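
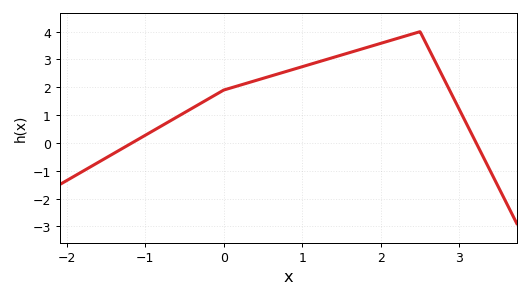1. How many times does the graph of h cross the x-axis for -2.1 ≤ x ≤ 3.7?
2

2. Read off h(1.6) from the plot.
3.2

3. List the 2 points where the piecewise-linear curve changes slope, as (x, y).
(0, 1.9); (2.5, 4)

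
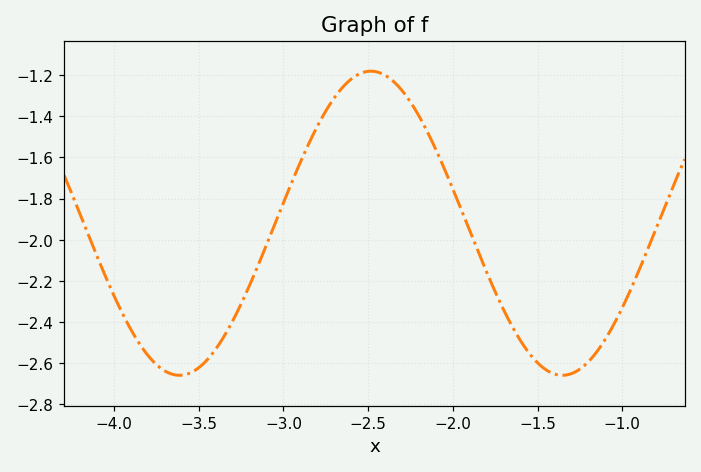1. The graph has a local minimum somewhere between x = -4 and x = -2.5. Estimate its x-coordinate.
-3.6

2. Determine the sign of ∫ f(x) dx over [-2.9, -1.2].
negative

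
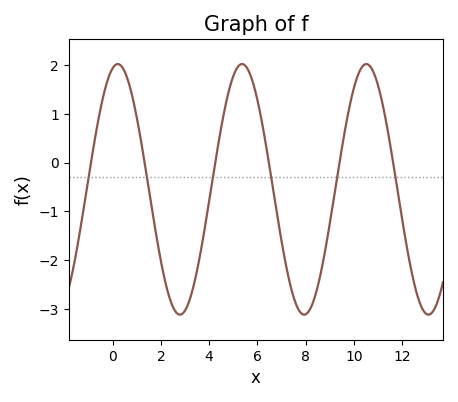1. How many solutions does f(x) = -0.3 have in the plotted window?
6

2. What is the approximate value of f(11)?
1.58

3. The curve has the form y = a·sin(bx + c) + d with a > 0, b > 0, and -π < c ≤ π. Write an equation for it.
y = 2.57sin(1.22x + 1.31) - 0.55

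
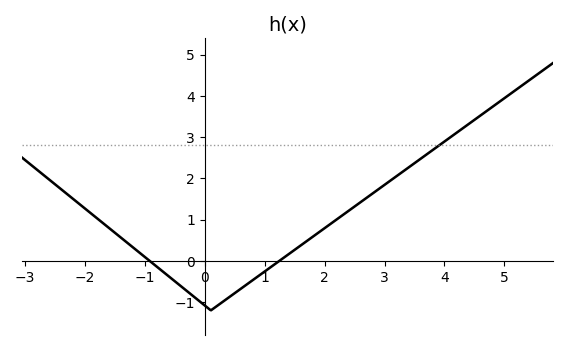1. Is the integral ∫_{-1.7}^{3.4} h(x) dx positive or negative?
positive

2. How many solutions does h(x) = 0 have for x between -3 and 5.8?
2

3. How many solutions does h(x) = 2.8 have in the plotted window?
1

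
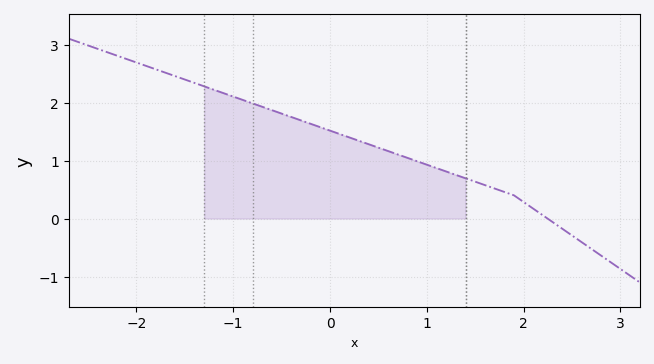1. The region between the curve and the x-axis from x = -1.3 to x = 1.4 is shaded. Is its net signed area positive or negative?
positive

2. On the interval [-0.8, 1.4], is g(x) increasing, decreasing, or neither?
decreasing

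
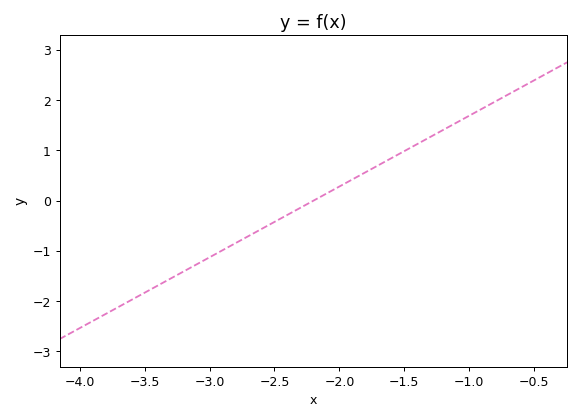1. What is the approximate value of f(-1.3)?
1.3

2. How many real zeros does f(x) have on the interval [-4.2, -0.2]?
1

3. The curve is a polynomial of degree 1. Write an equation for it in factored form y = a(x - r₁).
y = 1.41(x + 2.2)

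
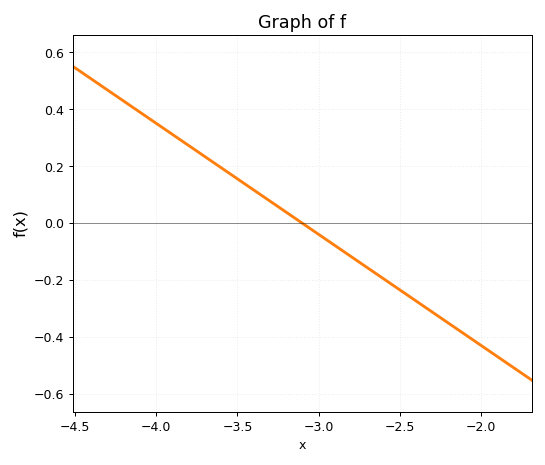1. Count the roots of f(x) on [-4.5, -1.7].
1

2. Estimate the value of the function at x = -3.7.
0.234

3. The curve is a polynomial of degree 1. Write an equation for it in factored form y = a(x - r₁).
y = -0.39(x + 3.1)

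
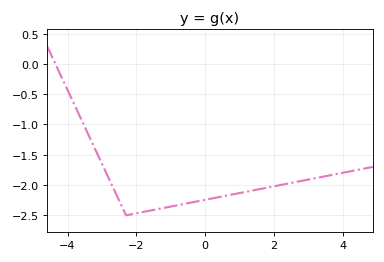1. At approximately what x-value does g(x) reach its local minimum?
-2.3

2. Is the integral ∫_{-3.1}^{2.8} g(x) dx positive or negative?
negative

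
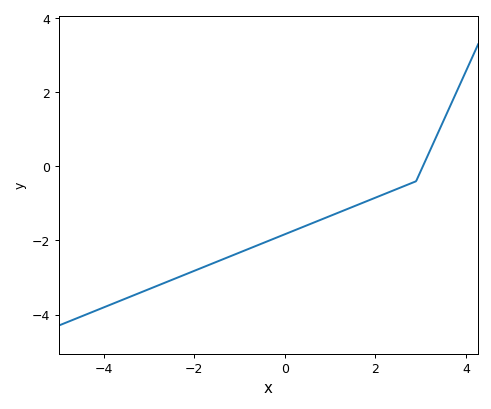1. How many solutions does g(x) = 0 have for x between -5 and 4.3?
1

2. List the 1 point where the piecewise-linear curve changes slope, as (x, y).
(2.9, -0.4)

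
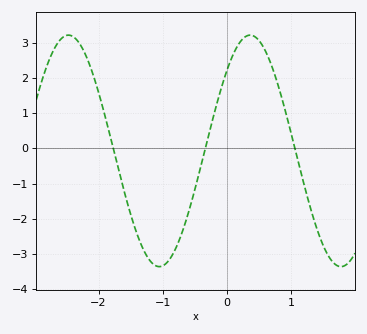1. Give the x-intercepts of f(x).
-1.77, -0.337, 1.06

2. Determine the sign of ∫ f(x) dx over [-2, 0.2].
negative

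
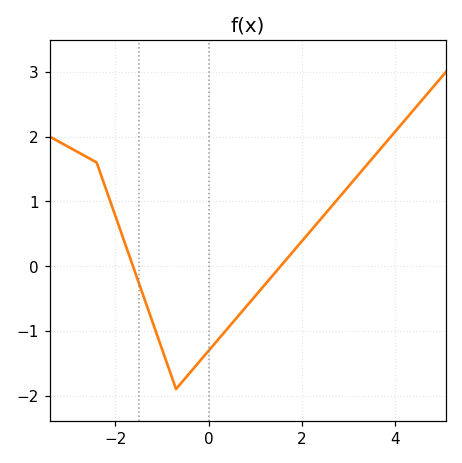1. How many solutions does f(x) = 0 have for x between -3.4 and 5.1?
2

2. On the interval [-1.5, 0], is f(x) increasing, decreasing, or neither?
neither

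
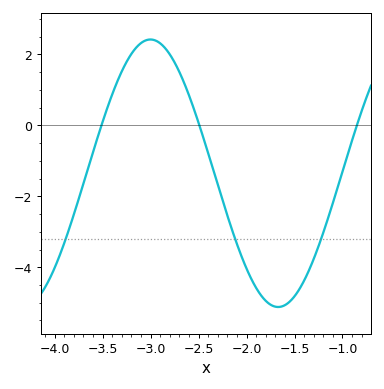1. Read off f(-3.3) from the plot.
1.53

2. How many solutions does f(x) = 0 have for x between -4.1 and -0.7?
3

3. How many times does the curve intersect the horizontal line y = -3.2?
3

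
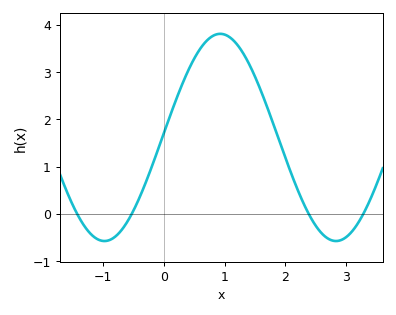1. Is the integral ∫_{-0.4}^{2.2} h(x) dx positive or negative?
positive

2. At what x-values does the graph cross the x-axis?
-1.42, -0.529, 2.38, 3.28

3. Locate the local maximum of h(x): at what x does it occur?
0.927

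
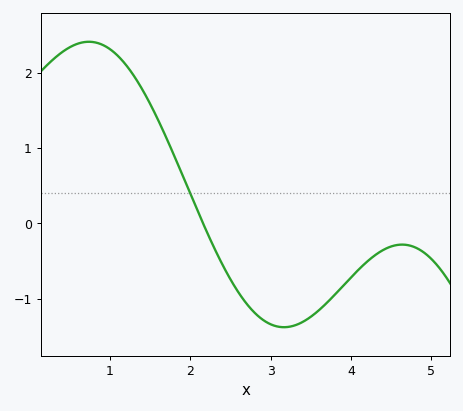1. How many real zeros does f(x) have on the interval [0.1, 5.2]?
1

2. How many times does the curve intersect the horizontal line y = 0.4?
1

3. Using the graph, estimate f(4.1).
-0.61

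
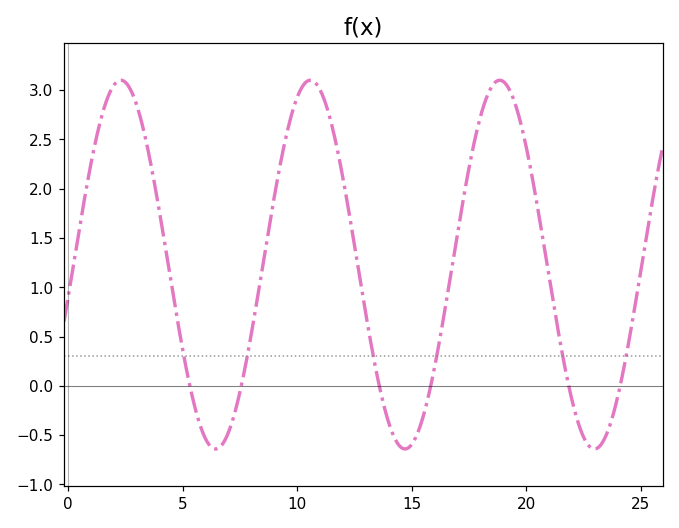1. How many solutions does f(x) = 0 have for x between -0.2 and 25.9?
6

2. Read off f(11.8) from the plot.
2.35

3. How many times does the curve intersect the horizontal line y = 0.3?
6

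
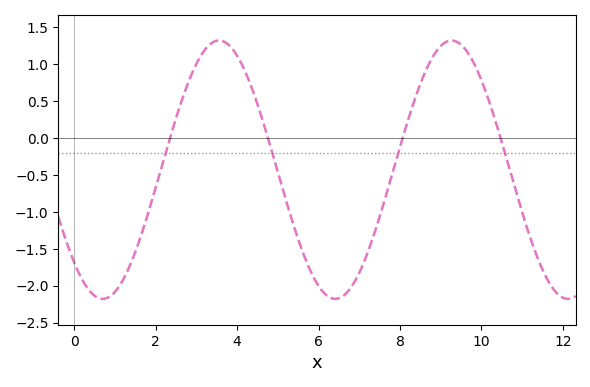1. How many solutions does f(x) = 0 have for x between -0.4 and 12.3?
4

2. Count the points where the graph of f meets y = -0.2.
4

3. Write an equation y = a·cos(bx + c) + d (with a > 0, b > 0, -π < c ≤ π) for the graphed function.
y = 1.75cos(1.1x + 2.4) - 0.43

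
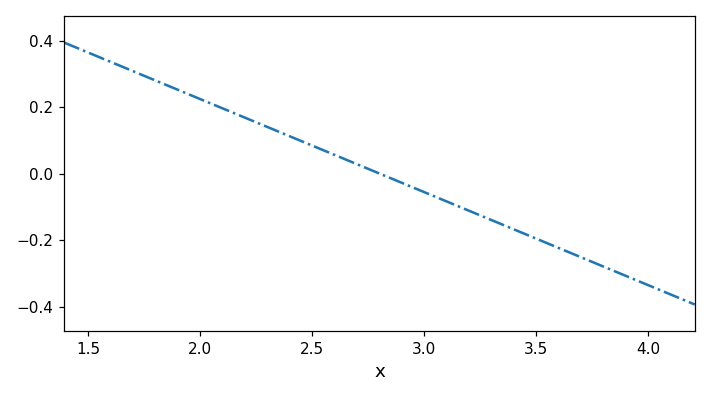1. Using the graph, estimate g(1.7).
0.3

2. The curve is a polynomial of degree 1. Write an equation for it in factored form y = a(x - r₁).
y = -0.28(x - 2.8)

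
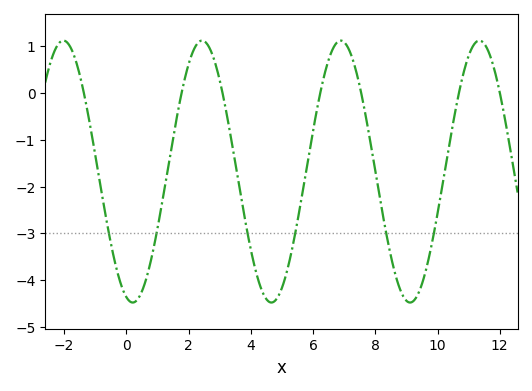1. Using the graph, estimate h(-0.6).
-2.86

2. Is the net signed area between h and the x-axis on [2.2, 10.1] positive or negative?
negative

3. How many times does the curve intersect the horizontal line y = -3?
6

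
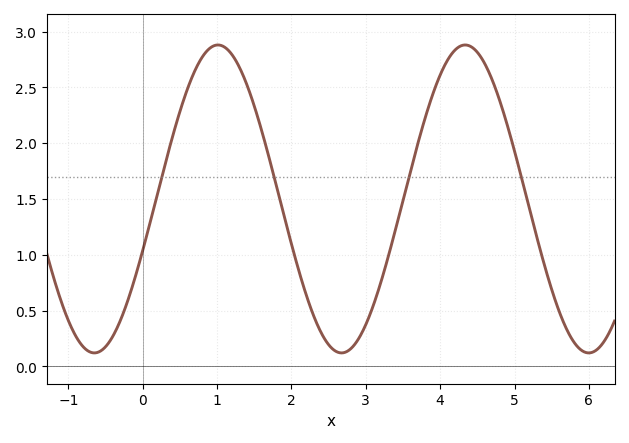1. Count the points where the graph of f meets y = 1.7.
4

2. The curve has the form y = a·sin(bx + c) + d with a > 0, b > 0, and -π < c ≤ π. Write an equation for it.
y = 1.38sin(1.89x - 0.342) + 1.5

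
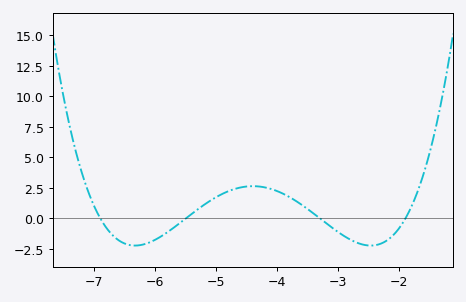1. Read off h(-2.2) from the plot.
-1.8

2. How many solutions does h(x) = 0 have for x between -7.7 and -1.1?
4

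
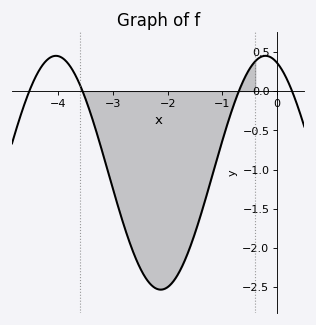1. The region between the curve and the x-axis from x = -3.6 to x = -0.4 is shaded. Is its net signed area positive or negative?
negative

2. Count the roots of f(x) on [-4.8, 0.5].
4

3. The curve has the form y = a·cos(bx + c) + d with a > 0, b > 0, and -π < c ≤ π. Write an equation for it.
y = 1.49cos(1.64x + 0.352) - 1.04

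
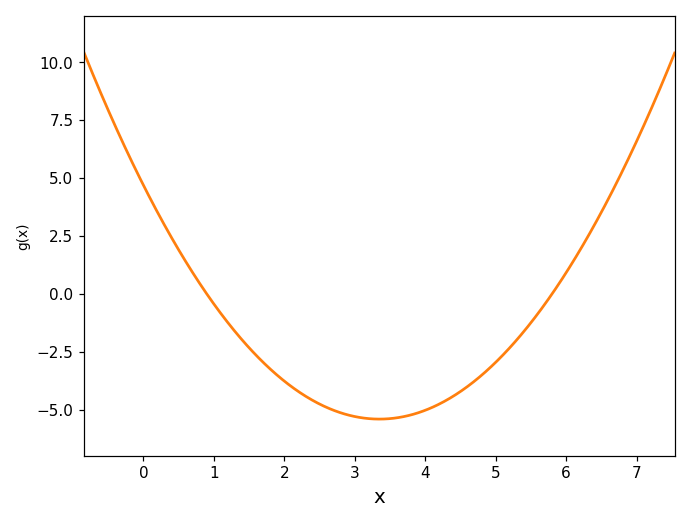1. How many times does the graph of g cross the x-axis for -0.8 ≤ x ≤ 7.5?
2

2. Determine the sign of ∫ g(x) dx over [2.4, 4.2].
negative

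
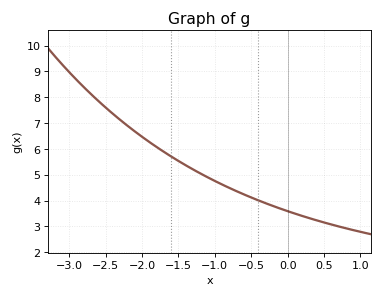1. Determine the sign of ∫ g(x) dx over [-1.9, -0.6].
positive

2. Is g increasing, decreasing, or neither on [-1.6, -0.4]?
decreasing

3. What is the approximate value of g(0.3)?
3.3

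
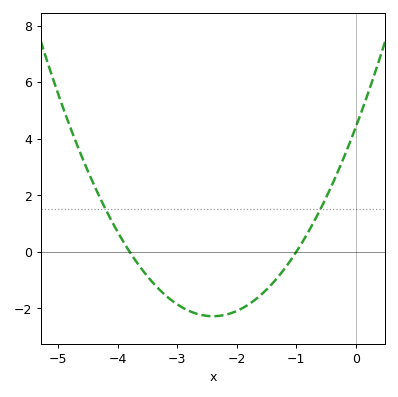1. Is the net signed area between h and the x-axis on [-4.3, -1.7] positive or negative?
negative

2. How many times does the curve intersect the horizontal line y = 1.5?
2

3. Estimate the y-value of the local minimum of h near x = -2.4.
-2.27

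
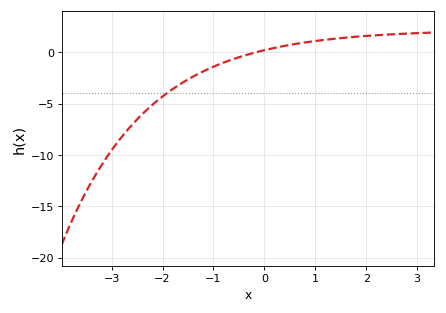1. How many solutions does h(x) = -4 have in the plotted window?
1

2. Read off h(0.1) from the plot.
0.315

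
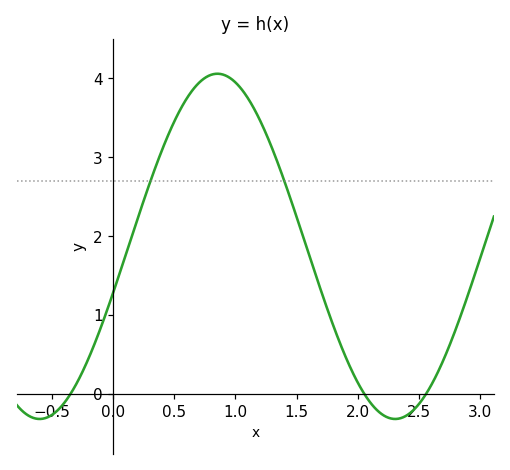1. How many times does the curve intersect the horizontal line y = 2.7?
2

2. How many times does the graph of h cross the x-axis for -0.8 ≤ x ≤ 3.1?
3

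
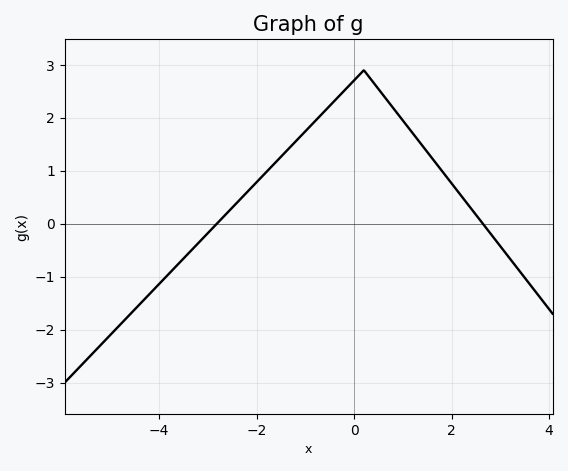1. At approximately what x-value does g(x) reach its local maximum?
0.199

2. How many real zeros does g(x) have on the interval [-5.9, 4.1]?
2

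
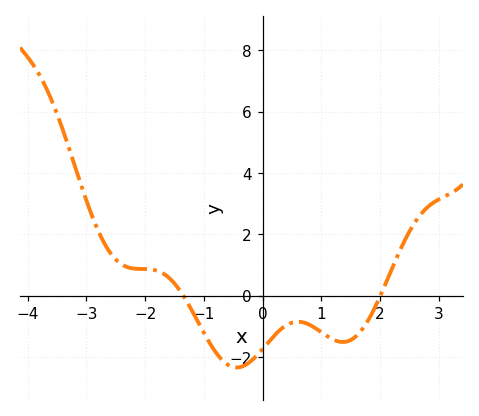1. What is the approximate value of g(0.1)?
-1.52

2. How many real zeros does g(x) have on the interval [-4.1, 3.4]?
2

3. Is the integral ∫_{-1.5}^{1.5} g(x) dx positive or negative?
negative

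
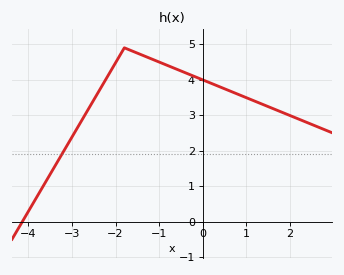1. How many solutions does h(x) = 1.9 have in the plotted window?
1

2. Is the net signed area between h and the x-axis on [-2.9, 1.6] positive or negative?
positive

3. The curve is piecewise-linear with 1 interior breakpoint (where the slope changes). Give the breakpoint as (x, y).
(-1.8, 4.9)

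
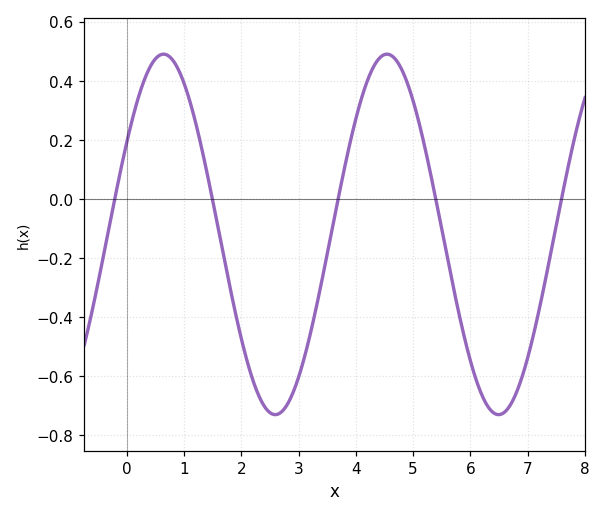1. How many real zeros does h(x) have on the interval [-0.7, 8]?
5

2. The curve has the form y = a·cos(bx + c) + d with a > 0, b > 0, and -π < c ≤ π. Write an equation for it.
y = 0.61cos(1.6x - 1) - 0.12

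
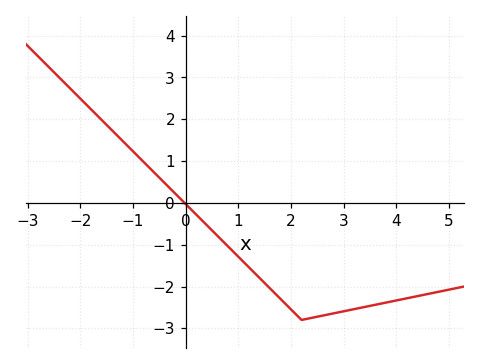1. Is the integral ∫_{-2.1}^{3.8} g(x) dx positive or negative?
negative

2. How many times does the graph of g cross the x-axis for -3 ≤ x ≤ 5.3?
1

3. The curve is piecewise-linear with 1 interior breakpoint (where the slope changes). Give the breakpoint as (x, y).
(2.2, -2.8)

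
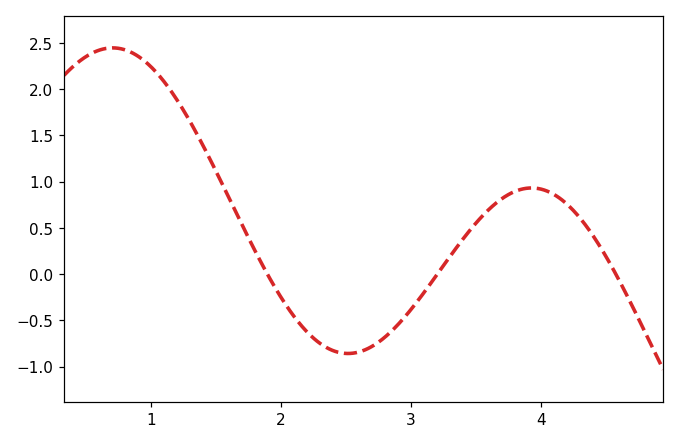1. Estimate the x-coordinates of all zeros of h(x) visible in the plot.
1.9, 3.2, 4.6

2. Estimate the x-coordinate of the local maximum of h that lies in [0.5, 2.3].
0.7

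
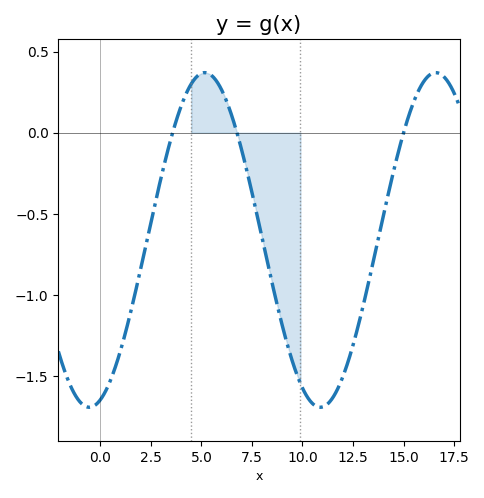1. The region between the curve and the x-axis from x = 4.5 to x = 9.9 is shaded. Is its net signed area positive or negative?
negative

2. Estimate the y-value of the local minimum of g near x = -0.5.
-1.7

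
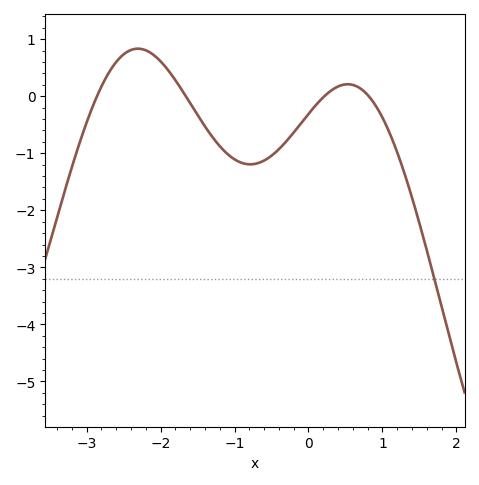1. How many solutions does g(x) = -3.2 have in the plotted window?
1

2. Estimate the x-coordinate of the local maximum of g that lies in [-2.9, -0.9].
-2.31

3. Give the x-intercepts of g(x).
-2.86, -1.66, 0.215, 0.816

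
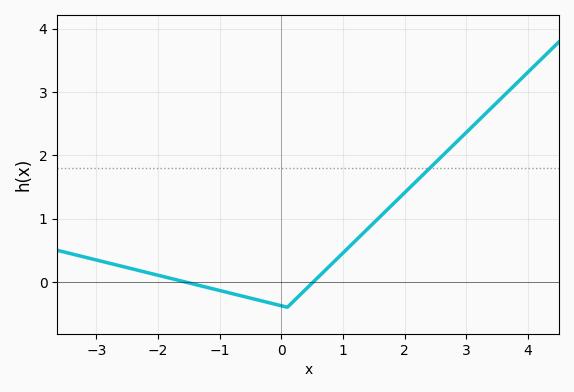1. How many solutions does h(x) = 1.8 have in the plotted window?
1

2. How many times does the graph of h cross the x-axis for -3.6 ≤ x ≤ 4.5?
2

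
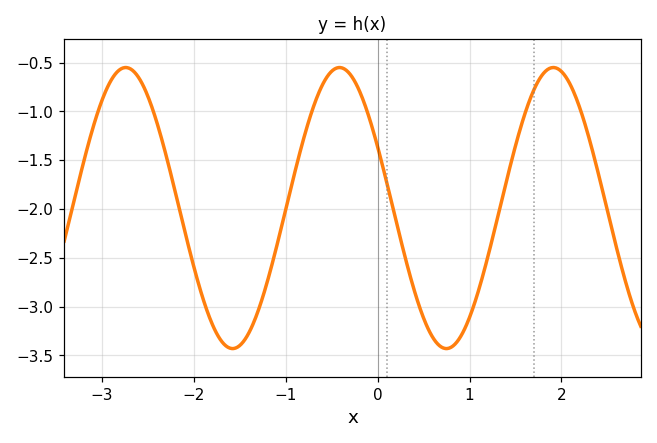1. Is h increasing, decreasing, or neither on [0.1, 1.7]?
neither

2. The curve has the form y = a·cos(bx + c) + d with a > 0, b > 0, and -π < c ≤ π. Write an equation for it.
y = 1.44cos(2.7x + 1.1) - 1.99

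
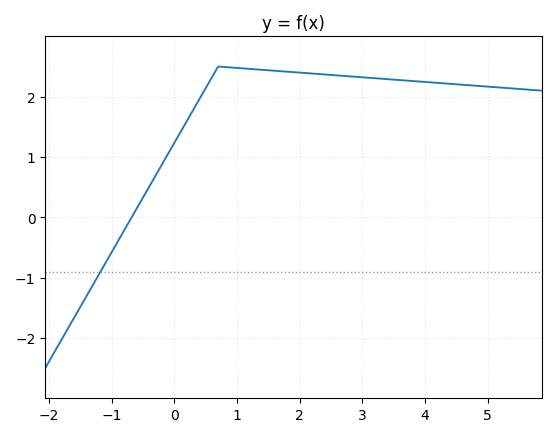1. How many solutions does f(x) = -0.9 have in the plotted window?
1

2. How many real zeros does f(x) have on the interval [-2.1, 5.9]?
1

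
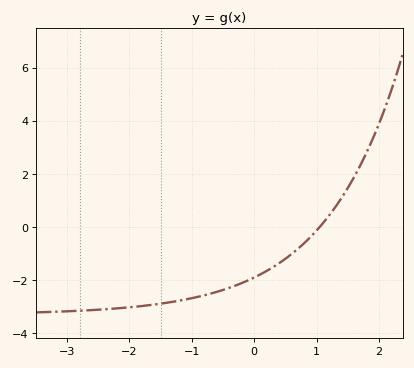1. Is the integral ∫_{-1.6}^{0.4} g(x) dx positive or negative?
negative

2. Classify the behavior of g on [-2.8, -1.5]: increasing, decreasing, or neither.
increasing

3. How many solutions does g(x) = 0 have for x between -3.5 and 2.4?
1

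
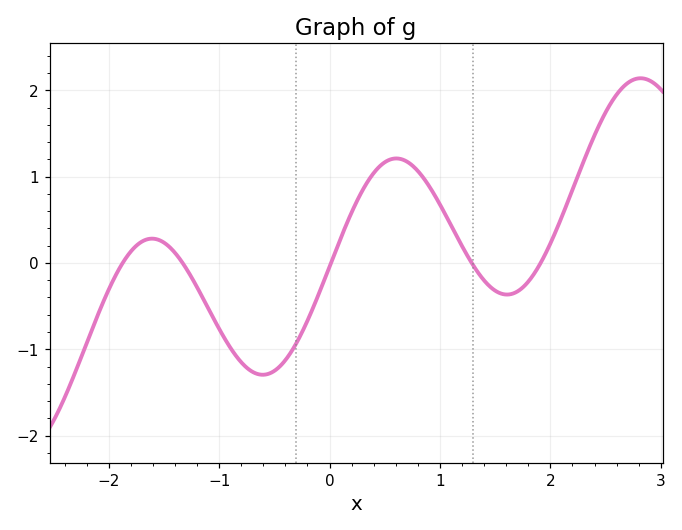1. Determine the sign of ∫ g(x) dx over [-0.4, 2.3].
positive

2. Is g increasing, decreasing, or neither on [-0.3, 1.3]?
neither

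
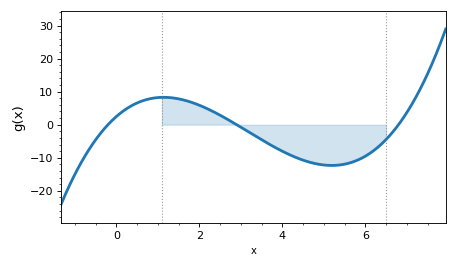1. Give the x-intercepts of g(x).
-0.2, 3, 6.8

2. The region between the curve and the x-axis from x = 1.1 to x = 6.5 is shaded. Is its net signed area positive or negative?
negative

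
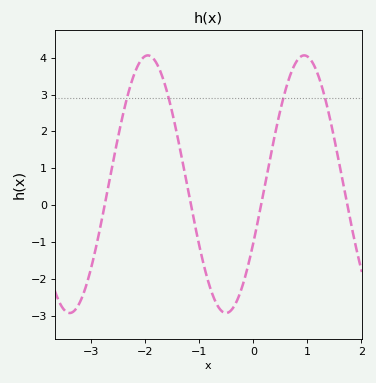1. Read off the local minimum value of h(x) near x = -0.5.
-2.92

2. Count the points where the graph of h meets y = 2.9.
4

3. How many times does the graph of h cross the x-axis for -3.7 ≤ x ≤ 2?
4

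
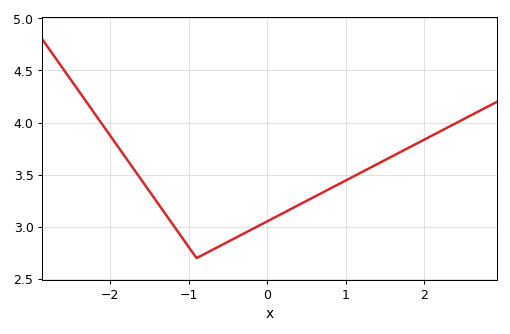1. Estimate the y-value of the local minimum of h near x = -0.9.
2.7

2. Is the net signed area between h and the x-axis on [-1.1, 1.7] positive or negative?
positive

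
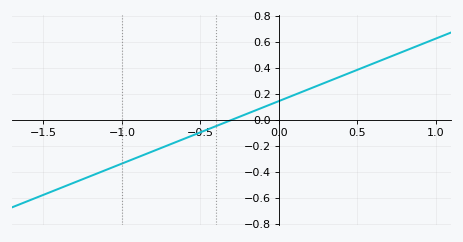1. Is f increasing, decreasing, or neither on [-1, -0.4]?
increasing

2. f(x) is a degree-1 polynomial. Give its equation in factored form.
y = 0.48(x + 0.3)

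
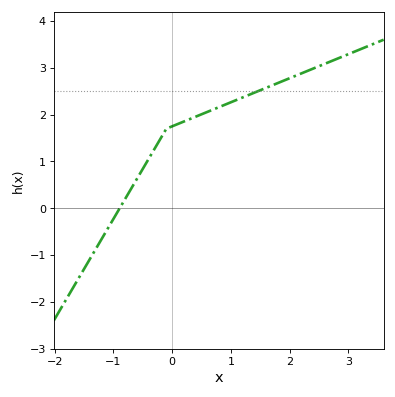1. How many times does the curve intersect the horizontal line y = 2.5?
1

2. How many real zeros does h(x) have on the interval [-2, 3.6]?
1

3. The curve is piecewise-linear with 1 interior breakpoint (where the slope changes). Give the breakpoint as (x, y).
(-0.1, 1.7)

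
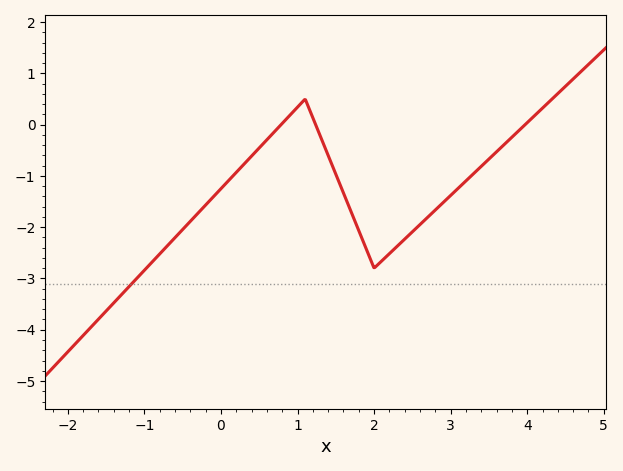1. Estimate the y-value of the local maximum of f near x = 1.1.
0.5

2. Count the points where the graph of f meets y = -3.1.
1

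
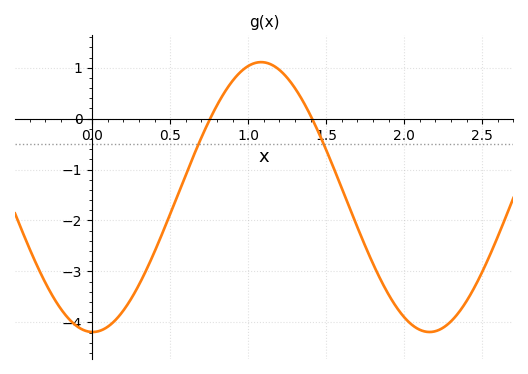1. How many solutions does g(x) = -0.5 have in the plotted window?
2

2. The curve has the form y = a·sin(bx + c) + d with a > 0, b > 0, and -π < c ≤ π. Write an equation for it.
y = 2.65sin(2.91x - 1.58) - 1.54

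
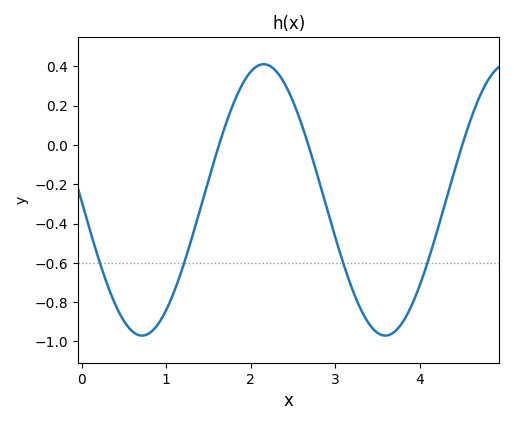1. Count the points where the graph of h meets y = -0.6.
4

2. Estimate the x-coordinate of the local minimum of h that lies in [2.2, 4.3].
3.59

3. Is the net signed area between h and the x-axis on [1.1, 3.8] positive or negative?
negative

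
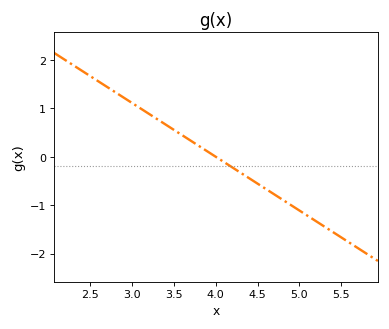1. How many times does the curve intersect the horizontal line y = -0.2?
1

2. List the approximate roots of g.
4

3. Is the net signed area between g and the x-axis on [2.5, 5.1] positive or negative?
positive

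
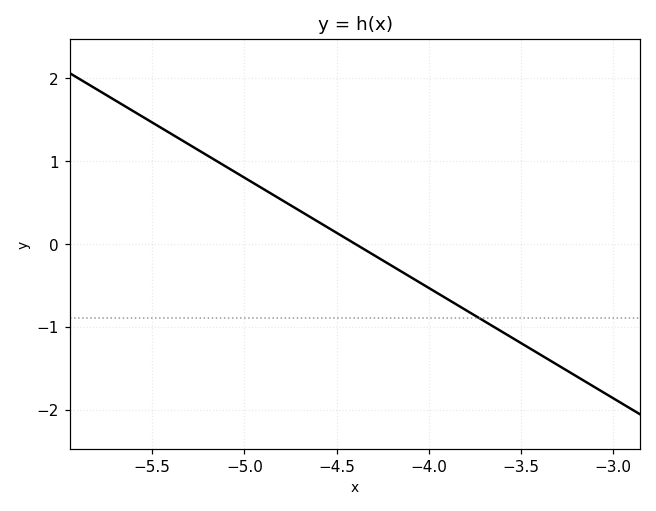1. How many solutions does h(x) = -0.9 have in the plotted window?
1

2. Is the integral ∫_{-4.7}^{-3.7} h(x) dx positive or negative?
negative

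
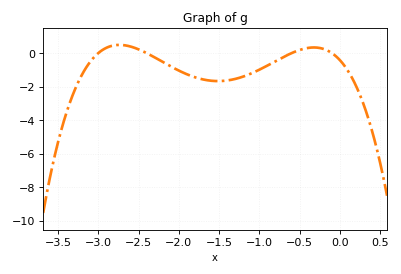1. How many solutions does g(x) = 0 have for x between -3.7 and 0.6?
4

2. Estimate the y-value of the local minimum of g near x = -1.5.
-1.6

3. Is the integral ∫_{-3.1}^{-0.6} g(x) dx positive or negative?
negative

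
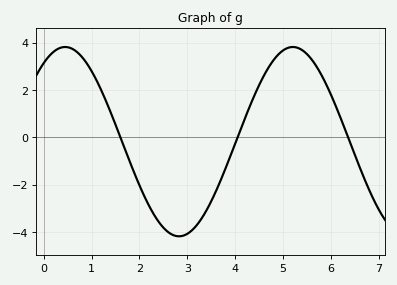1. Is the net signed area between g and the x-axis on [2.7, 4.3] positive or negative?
negative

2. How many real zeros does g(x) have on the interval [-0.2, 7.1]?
3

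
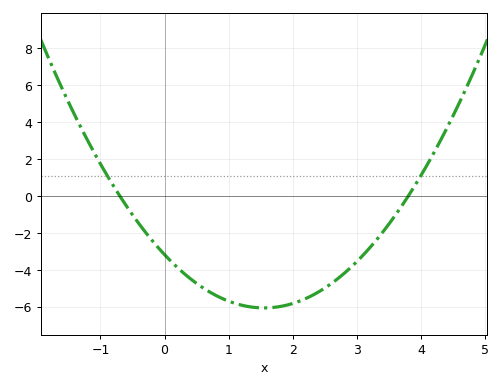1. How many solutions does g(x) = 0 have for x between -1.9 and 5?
2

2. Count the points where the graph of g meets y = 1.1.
2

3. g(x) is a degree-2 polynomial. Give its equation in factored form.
y = 1.2(x + 0.7)(x - 3.8)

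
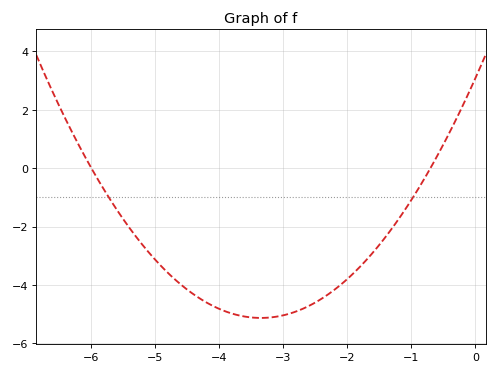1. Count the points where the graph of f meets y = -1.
2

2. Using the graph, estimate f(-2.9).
-4.98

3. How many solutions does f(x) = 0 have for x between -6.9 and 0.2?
2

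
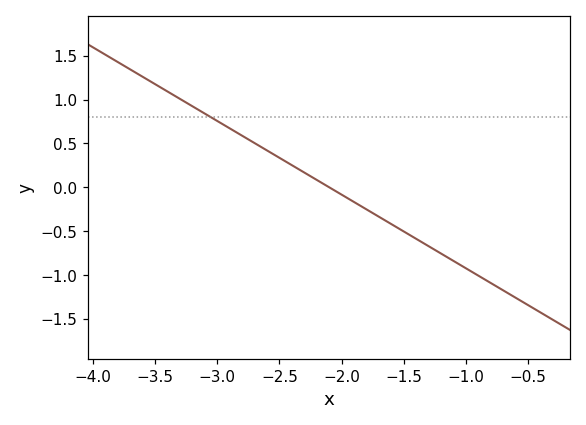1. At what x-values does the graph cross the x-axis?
-2.1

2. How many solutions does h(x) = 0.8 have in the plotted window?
1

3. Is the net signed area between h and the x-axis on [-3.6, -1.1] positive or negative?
positive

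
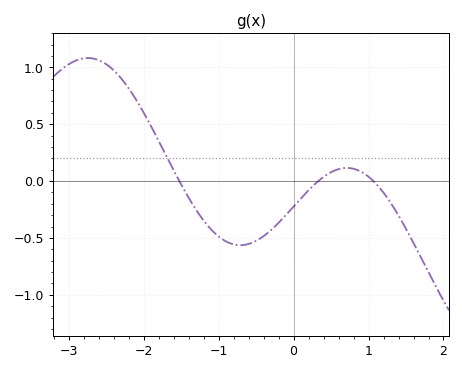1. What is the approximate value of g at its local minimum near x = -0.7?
-0.55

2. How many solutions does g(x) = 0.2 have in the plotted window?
1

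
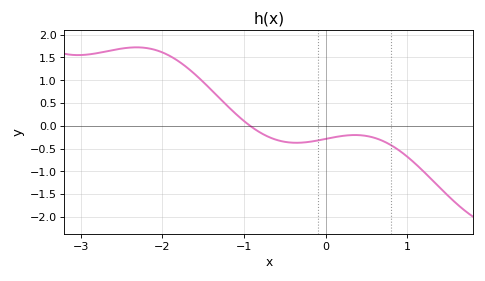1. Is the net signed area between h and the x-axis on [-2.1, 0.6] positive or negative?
positive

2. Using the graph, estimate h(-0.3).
-0.37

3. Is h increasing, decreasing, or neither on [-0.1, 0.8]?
neither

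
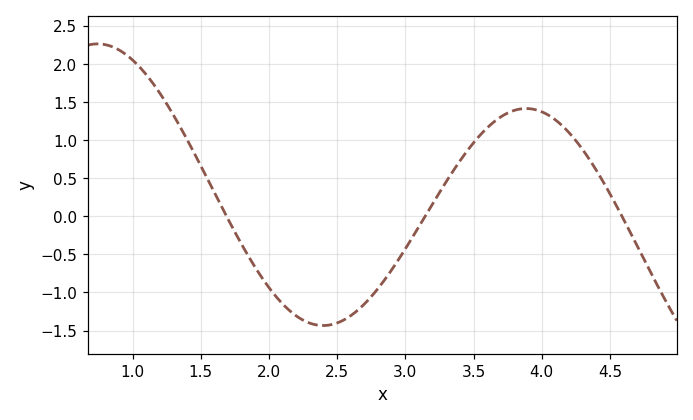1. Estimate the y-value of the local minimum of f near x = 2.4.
-1.43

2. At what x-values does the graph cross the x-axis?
1.69, 3.15, 4.59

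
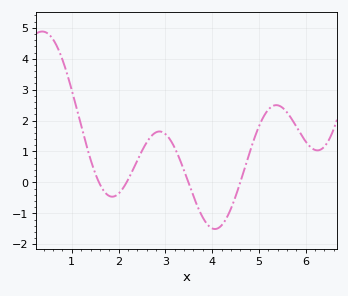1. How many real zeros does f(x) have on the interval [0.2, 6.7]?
4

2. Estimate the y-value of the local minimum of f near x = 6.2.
1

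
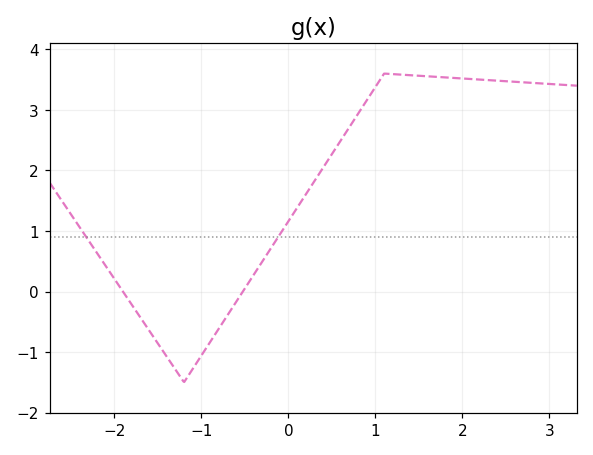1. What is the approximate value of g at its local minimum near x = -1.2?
-1.5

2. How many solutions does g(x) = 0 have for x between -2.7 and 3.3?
2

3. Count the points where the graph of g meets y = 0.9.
2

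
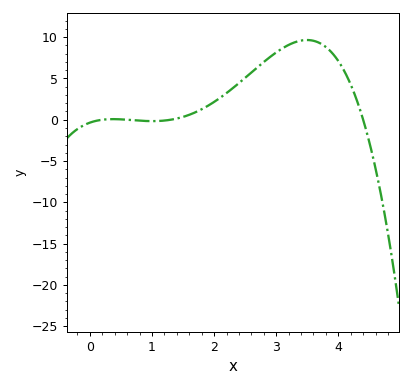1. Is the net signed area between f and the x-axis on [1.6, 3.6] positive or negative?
positive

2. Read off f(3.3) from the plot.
9.39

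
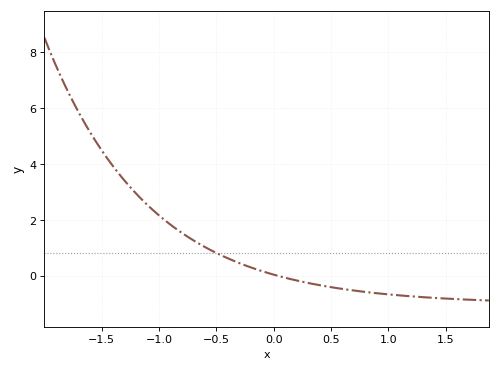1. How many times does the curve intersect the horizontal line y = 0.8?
1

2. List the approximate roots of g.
0.035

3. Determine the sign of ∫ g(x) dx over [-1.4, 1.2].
positive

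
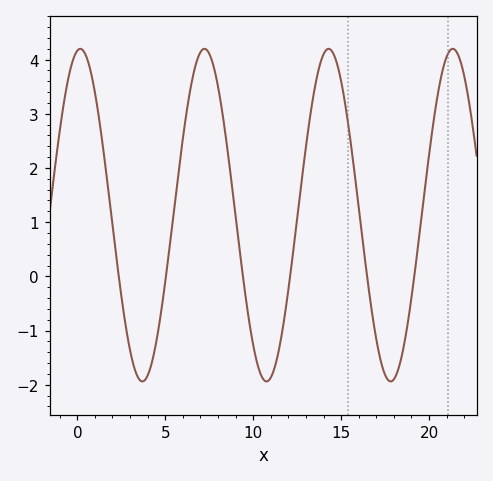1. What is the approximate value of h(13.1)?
2.6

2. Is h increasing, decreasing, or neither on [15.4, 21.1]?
neither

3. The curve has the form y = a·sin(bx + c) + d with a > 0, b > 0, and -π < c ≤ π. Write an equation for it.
y = 3.07sin(0.89x + 1.4) + 1.13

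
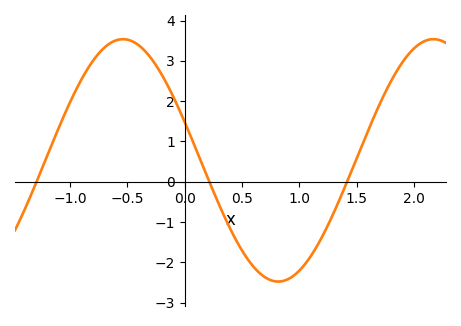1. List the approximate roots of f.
-1.3, 0.2, 1.4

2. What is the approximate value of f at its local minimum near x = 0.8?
-2.5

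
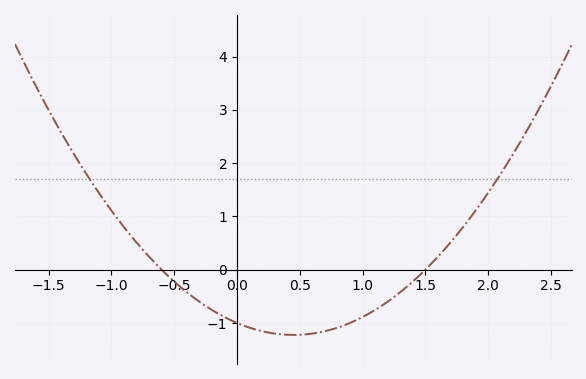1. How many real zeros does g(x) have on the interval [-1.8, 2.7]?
2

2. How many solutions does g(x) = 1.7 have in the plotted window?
2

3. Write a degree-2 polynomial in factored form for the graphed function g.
y = 1.11(x + 0.6)(x - 1.5)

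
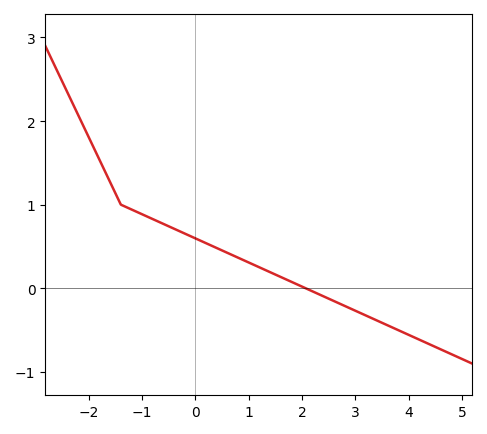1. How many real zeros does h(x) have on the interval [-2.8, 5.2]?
1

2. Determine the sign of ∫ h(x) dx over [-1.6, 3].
positive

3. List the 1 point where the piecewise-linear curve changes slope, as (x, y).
(-1.4, 1)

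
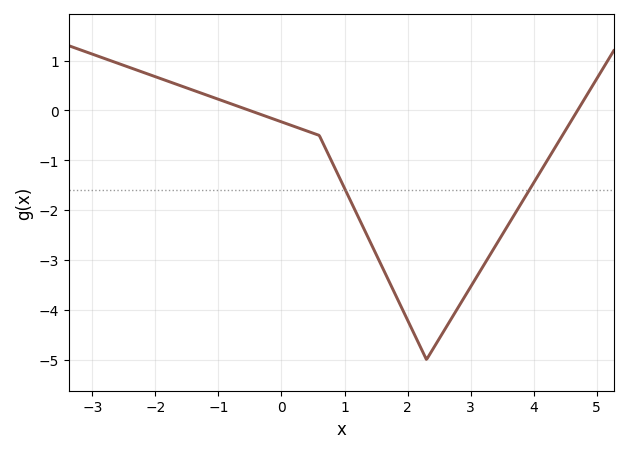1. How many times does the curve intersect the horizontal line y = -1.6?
2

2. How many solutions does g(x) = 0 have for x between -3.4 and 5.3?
2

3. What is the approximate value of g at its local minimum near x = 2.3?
-5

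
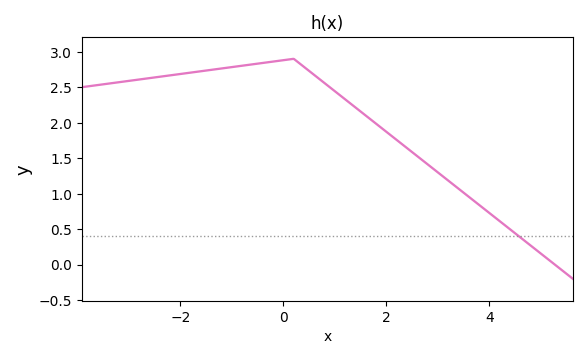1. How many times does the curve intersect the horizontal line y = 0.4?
1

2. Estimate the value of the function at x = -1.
2.8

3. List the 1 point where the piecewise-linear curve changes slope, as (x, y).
(0.2, 2.9)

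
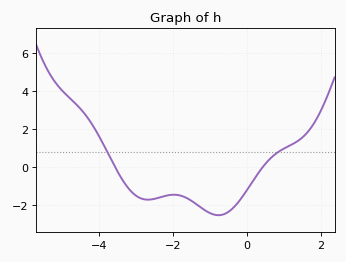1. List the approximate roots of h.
-3.6, 0.4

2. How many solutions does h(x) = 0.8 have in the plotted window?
2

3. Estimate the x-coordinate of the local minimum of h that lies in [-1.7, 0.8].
-0.8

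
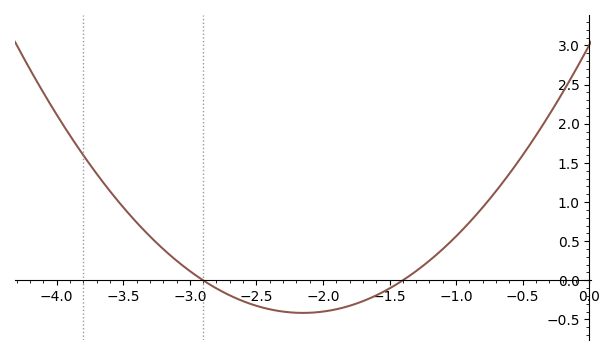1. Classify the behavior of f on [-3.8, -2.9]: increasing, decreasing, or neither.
decreasing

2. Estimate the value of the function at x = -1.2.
0.25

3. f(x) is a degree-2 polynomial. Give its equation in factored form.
y = 0.74(x + 2.9)(x + 1.4)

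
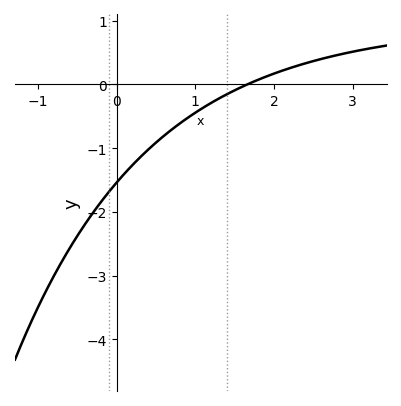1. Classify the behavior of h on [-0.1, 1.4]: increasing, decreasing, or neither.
increasing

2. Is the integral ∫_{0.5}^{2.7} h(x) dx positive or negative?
negative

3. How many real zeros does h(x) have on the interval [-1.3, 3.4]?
1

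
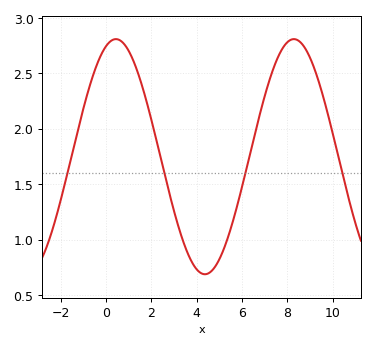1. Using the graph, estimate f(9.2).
2.54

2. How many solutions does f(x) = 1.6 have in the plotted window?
4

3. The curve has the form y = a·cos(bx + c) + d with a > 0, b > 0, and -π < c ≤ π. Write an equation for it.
y = 1.06cos(0.8x - 0.352) + 1.75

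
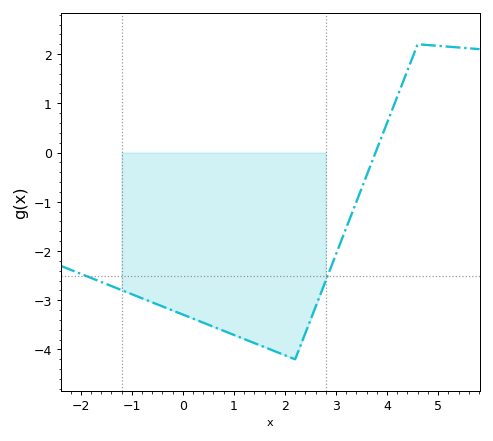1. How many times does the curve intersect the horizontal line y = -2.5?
2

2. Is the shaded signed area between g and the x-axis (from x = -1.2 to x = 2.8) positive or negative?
negative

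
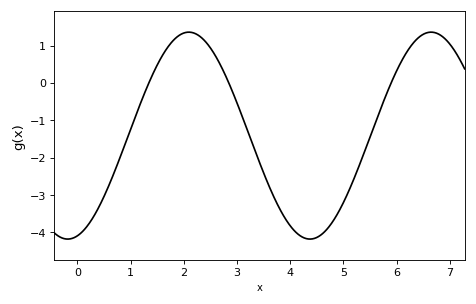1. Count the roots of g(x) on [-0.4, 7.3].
3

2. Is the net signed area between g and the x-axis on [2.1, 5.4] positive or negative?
negative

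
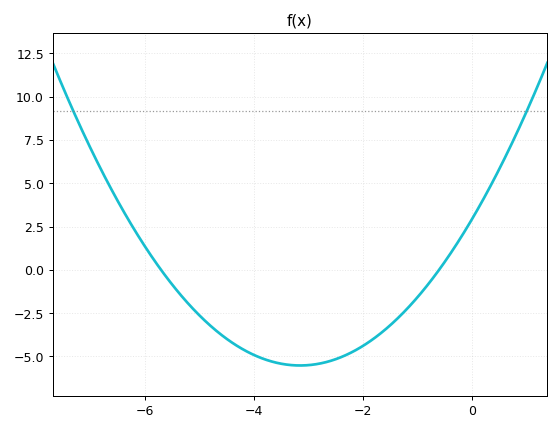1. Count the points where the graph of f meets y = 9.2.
2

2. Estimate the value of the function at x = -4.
-5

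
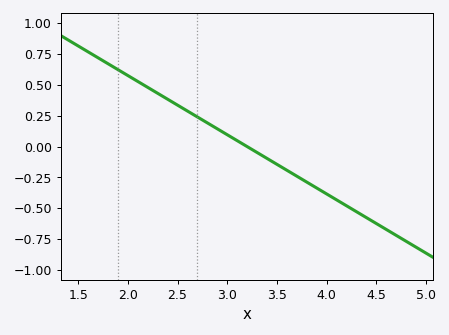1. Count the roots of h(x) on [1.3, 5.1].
1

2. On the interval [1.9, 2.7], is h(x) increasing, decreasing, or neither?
decreasing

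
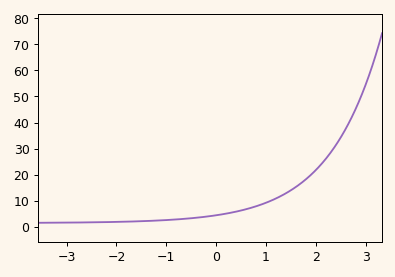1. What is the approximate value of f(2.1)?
24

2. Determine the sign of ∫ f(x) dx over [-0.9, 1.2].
positive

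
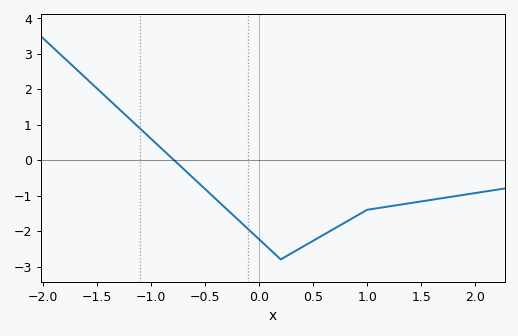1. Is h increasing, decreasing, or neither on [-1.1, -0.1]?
decreasing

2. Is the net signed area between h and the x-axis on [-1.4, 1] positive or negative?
negative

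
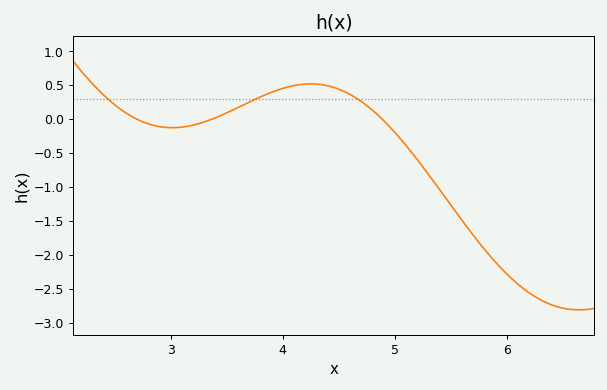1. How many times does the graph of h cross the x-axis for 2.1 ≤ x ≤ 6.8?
3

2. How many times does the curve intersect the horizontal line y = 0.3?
3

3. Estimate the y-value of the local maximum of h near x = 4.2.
0.521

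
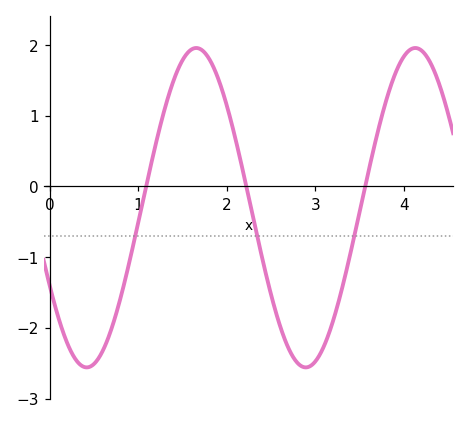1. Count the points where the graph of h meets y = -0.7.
3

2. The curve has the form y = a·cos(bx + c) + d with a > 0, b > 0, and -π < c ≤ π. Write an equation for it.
y = 2.26cos(2.54x + 2.08) - 0.3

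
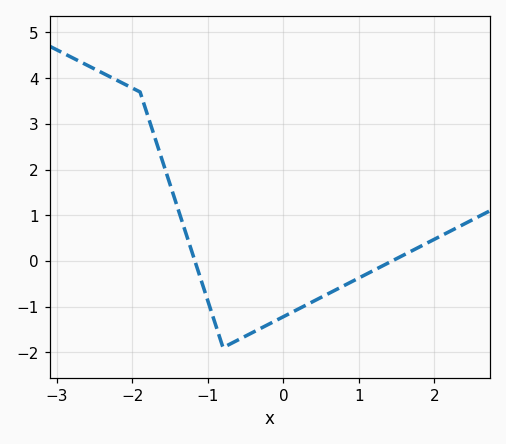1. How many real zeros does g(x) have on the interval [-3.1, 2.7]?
2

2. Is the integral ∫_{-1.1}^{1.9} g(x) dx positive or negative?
negative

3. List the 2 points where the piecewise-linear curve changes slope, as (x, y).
(-1.9, 3.7); (-0.8, -1.9)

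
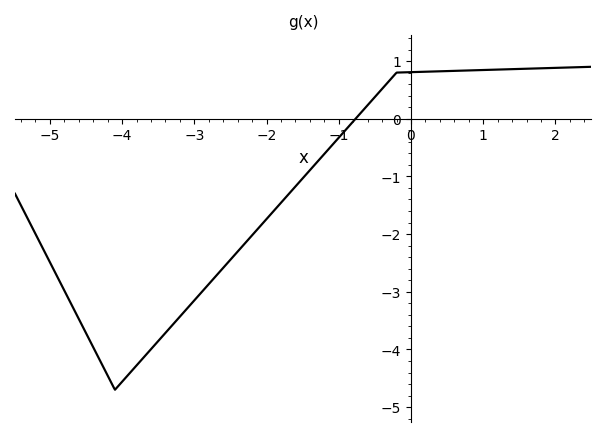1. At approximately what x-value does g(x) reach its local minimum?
-4.1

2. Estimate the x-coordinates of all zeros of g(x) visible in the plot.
-0.767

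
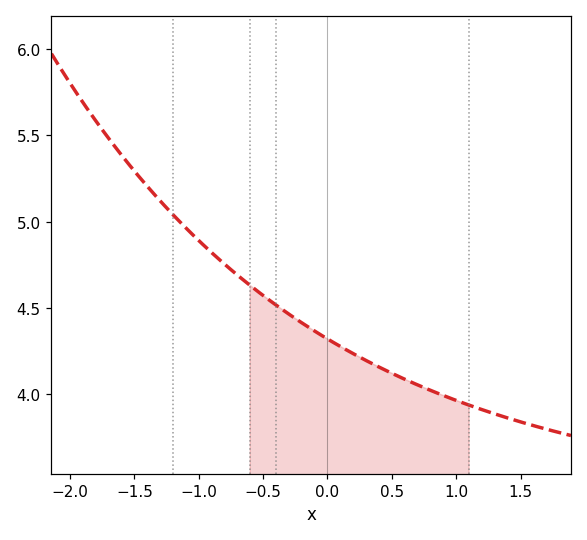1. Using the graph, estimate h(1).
3.96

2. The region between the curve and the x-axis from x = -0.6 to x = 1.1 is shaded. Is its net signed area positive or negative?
positive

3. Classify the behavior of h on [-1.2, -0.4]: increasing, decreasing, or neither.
decreasing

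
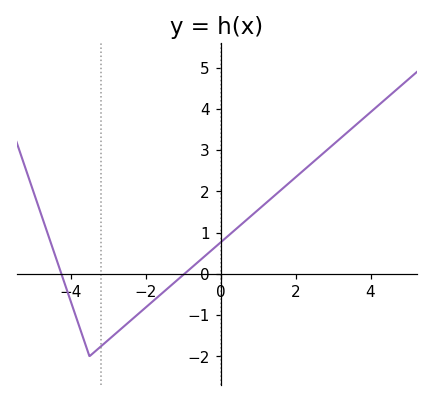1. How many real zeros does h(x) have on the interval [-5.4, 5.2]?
2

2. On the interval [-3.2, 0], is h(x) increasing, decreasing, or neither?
increasing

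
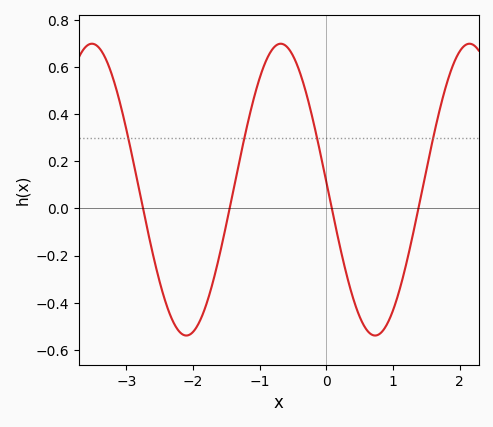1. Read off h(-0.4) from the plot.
0.58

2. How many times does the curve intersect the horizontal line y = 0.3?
4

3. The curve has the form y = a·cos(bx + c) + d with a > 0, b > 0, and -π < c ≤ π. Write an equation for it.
y = 0.62cos(2.22x + 1.52) + 0.08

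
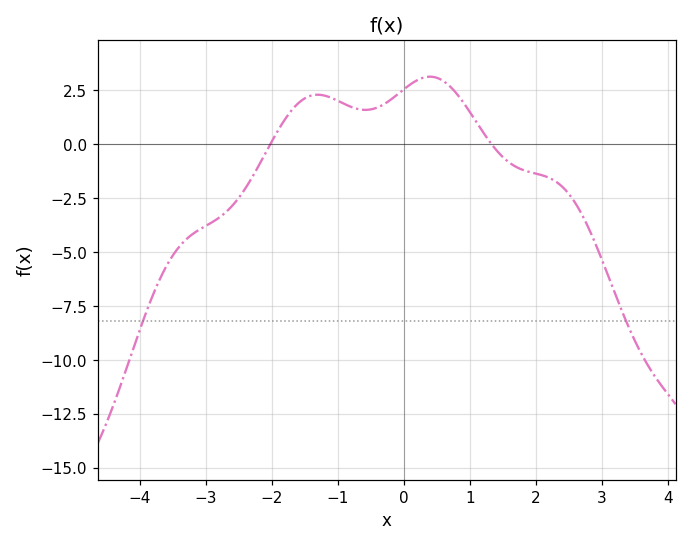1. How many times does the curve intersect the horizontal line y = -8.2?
2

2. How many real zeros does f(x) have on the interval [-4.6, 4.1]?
2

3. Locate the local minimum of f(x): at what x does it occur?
-0.583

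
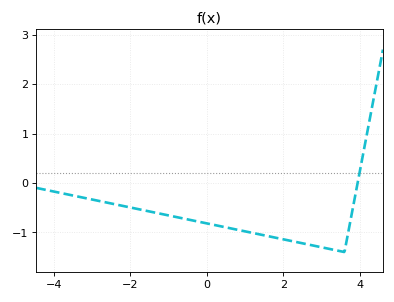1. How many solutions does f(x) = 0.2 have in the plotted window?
1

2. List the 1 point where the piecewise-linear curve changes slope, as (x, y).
(3.6, -1.4)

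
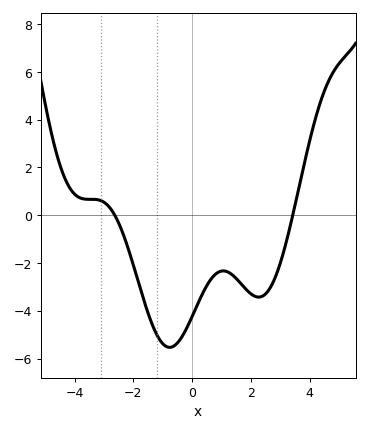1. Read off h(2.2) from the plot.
-3.42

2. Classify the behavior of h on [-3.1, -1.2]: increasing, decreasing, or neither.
decreasing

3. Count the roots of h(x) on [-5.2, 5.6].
2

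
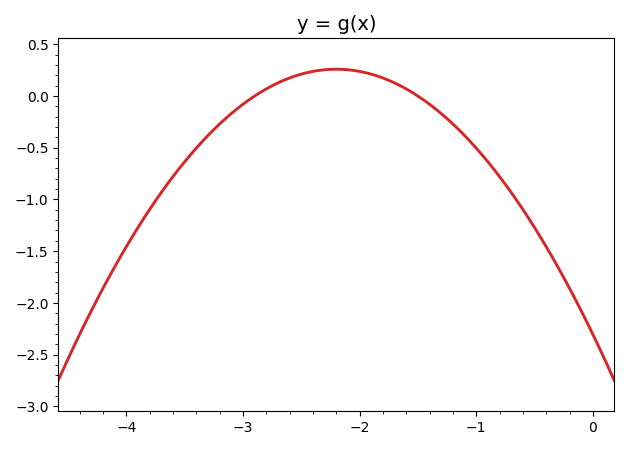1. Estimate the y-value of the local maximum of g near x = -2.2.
0.26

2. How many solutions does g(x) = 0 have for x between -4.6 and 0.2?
2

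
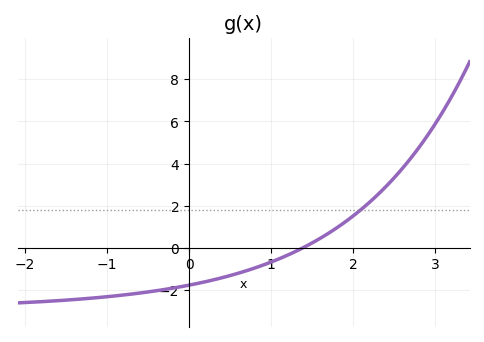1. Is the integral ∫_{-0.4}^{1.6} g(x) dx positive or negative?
negative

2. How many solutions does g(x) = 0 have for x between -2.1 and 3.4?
1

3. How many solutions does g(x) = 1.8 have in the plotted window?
1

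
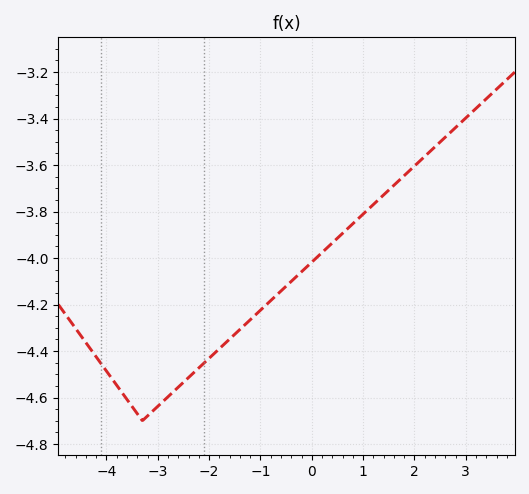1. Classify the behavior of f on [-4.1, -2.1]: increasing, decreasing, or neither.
neither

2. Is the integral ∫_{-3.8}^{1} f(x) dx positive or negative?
negative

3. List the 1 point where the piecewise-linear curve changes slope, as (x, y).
(-3.3, -4.7)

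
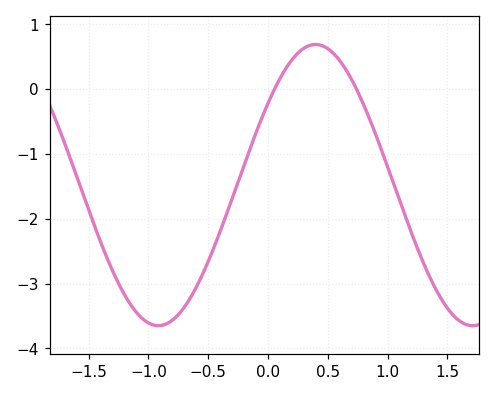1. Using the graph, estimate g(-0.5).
-2.66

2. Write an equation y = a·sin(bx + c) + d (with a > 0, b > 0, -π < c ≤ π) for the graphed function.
y = 2.17sin(2.39x + 0.62) - 1.48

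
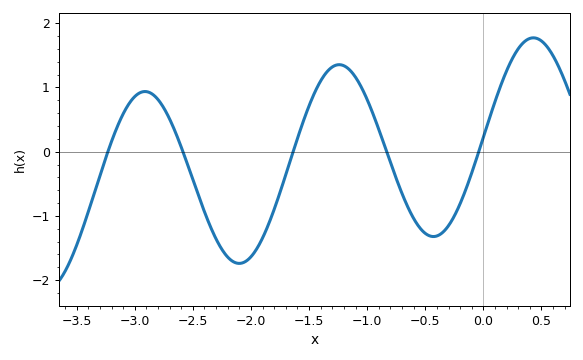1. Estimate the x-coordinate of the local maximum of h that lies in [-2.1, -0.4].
-1.24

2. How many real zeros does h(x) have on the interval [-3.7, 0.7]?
5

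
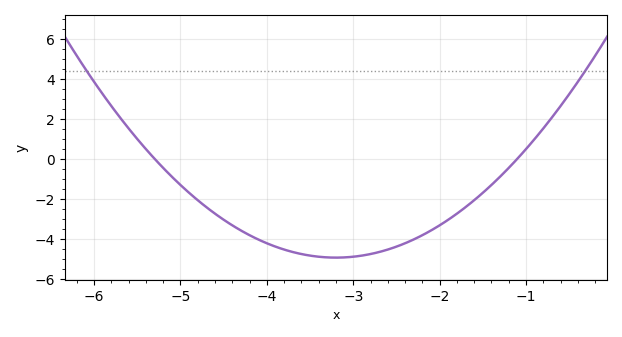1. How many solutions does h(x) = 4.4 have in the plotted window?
2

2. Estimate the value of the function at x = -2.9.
-4.84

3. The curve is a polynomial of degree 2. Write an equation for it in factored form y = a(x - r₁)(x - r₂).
y = 1.12(x + 5.3)(x + 1.1)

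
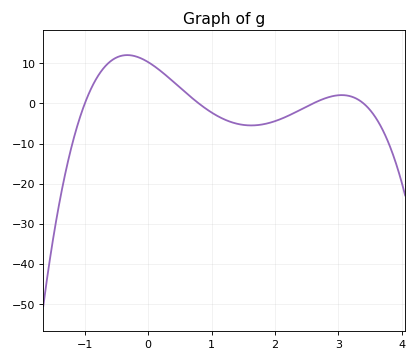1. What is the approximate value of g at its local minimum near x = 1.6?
-5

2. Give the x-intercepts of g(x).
-1, 0.8, 2.6, 3.4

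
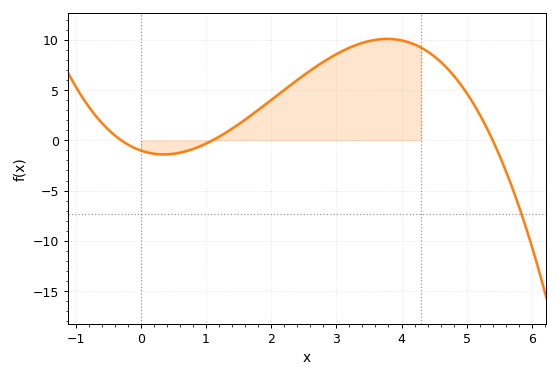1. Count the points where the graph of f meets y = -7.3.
1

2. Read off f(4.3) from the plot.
9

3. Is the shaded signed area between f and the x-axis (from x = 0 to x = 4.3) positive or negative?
positive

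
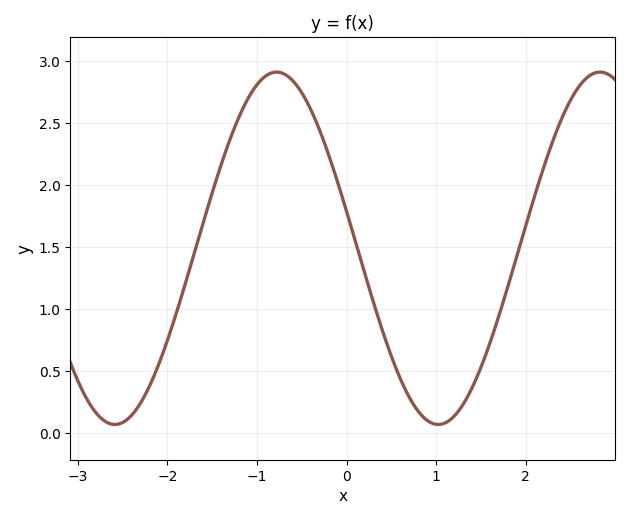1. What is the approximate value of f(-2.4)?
0.145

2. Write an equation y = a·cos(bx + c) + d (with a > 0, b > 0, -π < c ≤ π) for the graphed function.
y = 1.42cos(1.74x + 1.36) + 1.49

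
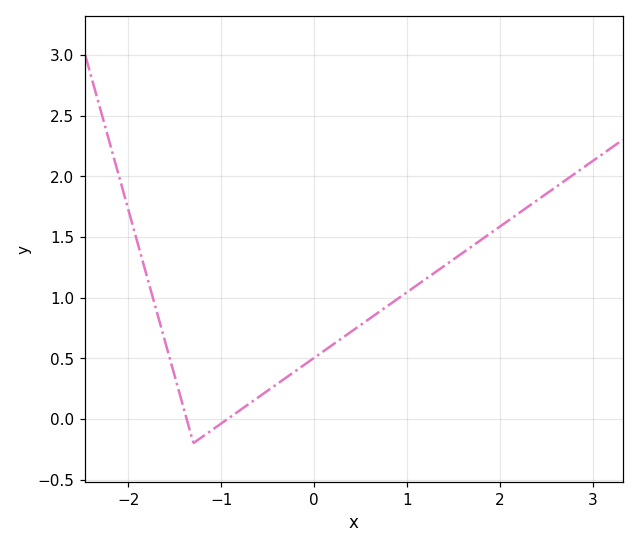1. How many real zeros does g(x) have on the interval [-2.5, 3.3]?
2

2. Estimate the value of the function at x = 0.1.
0.55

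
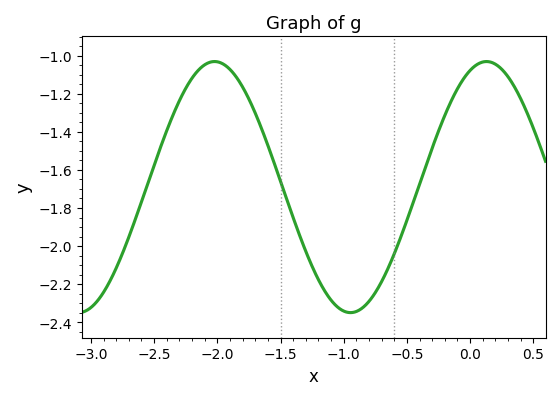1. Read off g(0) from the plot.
-1.08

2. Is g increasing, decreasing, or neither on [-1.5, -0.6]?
neither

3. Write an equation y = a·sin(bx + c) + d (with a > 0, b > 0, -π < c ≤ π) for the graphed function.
y = 0.66sin(2.9x + 1.2) - 1.69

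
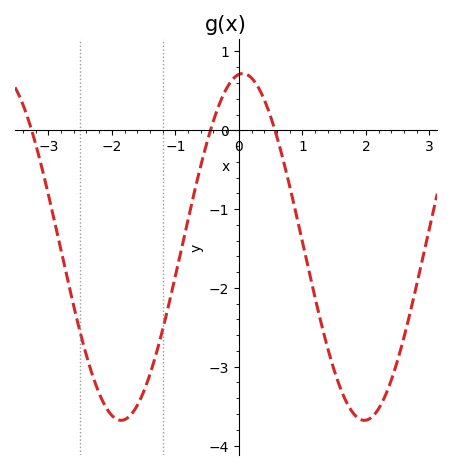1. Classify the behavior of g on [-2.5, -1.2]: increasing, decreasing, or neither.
neither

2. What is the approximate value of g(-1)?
-1.85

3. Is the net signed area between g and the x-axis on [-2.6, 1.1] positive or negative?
negative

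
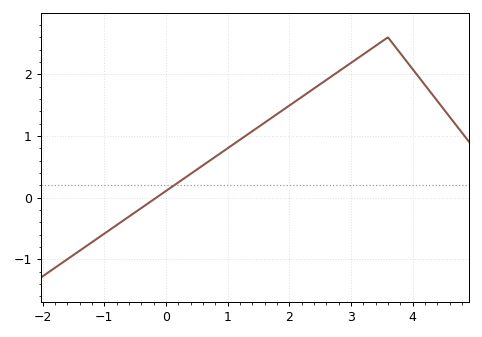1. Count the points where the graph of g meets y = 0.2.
1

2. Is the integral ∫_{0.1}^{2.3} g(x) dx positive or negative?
positive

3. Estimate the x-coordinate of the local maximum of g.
3.6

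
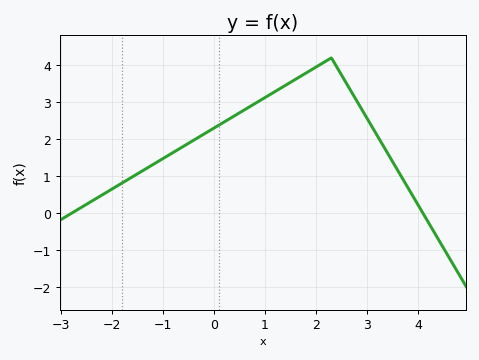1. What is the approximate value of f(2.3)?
4.2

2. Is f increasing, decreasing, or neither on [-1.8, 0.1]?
increasing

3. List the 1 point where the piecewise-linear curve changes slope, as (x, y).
(2.3, 4.2)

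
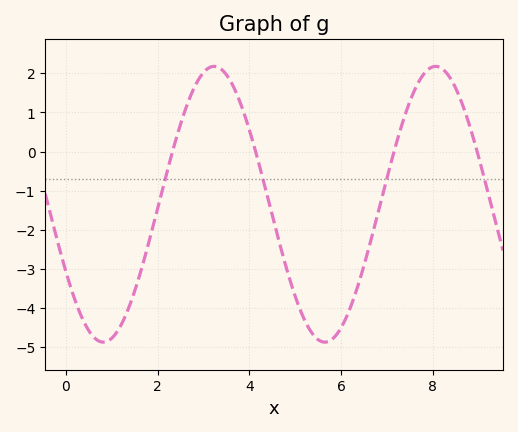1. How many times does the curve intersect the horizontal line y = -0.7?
4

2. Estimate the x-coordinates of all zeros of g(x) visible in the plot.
2.4, 4.2, 7.2, 9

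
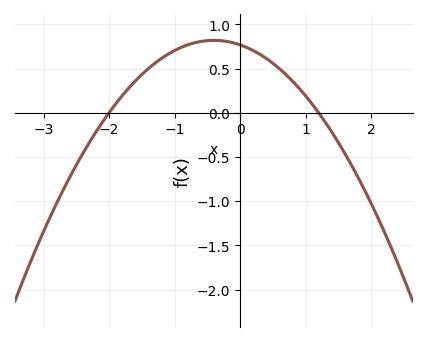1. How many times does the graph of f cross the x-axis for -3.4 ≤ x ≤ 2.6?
2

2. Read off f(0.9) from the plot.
0.278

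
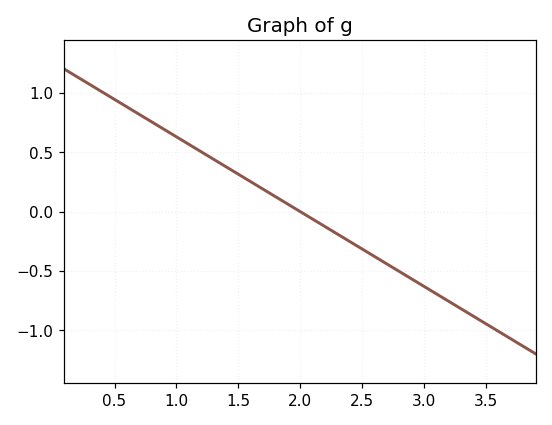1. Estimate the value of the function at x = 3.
-0.63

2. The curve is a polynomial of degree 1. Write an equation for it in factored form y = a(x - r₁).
y = -0.63(x - 2)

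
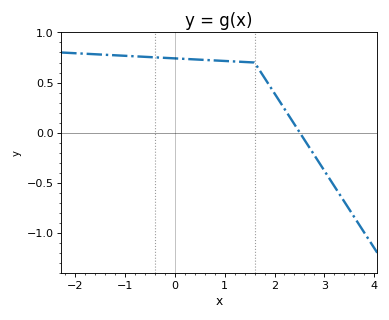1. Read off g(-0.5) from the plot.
0.754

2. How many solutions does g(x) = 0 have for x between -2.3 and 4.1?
1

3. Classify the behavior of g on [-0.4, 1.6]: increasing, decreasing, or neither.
decreasing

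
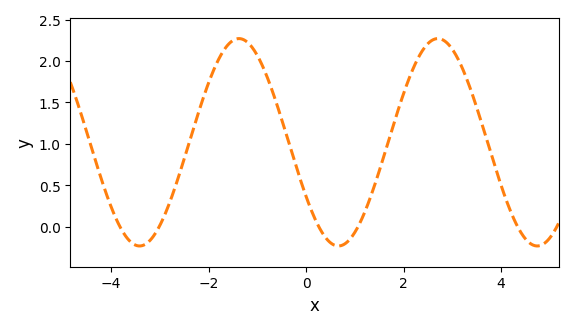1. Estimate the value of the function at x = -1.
2.06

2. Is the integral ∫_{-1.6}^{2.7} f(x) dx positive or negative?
positive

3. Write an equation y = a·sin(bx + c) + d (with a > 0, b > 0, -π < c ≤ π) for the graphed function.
y = 1.25sin(1.54x - 2.59) + 1.02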